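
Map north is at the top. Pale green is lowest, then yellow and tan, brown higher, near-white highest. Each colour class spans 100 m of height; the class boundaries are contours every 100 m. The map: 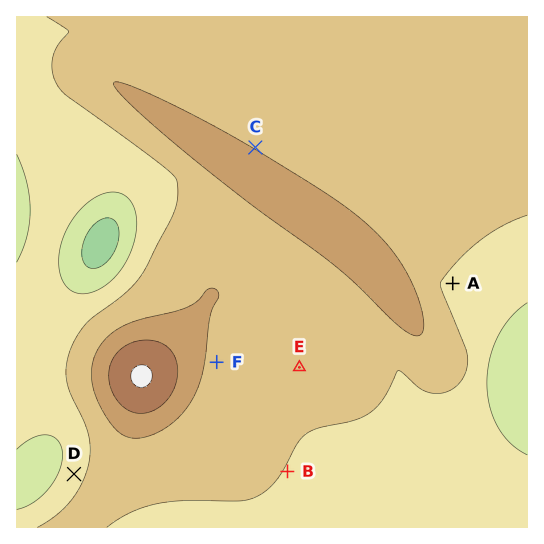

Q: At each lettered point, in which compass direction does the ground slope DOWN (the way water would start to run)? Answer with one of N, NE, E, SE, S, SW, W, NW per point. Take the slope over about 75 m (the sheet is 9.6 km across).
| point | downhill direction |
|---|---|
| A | SE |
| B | SE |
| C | NE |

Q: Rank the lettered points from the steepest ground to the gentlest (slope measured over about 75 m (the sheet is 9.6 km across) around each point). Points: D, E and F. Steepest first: D F E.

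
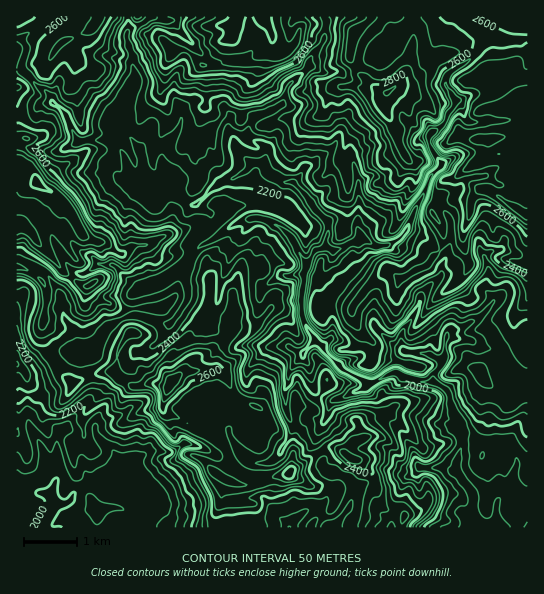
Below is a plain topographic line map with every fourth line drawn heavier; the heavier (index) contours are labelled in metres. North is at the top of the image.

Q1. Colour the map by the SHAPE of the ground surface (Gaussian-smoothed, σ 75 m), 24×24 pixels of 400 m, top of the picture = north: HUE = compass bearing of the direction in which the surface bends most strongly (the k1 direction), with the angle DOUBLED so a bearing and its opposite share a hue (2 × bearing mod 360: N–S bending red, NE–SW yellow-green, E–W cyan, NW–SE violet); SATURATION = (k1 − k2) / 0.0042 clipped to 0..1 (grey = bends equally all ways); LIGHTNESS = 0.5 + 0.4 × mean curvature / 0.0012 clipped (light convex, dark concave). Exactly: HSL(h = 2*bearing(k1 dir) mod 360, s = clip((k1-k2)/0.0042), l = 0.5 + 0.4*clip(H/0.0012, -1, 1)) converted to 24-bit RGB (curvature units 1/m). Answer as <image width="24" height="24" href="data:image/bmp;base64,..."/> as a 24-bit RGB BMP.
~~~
<image width="24" height="24" href="data:image/bmp;base64,Qk32BgAAAAAAADYAAAAoAAAAGAAAABgAAAABABgAAAAAAMAGAAATCwAAEwsAAAAAAAAAAAAAqKZ8S22PnXujrpp9bHGTd5SaW36VeFiRYFibzp1xeYpXaLBme0VzSb10vUxyPIqNxKiPRV+r76uqLpgwPWxvX1uFcF2Kf613loZsd1mCY39MhbNxiWl9gW11bFZnZUpQV0BJ2tSWdoa+lDxVfn5FVJZGUMy3RWWswqWDQcanfky28tniRka9bkCJZ4tdkmxZop9ZVm1+u4JsYHxMXX9feGB4hk15dGZRS5R01vHig568emzZ69X2idnjXC1ZbRwcjOdzbGY5CikPspcWRBs+rHp2hZh8XYOhjceWRzBrwZR4irezeTpZSmE+KU9xAO4Pgf86rJM0fkBKobBQEHYj1FOwcyTY1+70zaVwt1C6WR2mwu3tI1Z7t7eLe4+clEtqwzhPqrVBNXwwmk0yxnu1pFScaDJvl+WYjN3Pd6yncGyNuKOTRtLUmGtLIUhKuHVd5LXKwkq5d8/CUHBCUSBirHxJhGtOT51MwZVH1nGyM8lFp183WIswH1eq7KDSPcJhgHtmgGp6Z4qhyufEOhBawNeTFHNxndXG1ZDL2KDPxWWodrOOIAw4vsSdfHKmaKaxzoPagkiD89nYOjWSQ2ukpqTuS43r8NHMNls7Y39QINWh27ygDR9k2GV46H6SAMNeITECh9ddvj8gwAMjKwk3wsengKyukXejVCArhcmCZqptWUKxtemvP3d0SY6j46nBvqffuNXlJ0mtV7JpgjbRVBZn5/iRMwAQ9uLVAGY/ds76BVbow5vqrtLHh2WMlV5eWS6fishoTmZOWnZgwXZYro5DEkk0u5lmuZlqt1FCuX0qIS4RRCUUC7VCNQAQ6YiSmtyPiCw7RjINVZUkGpaFflI2glNZh7CGMD+q7+zceiuBgKtDFUIi1N52iyg6GUouvX5ukFR92si1y4fZT7yhQwBoYLfeu9iiIIpo54h9FafNtrFfEy4lMZ9QmYCnppFwIjlG69KFSR5a4d2eXtyvM0qLs6HPQnTGsWZIRI2a09ShSzeV7+zYAANRhmzB3K/EgS6h2NKrHV6A97XOPpOBcsqjHkpBzIiTKmdg8ysHO96a7tP4pIPcKDUbLEoenJA6XVSxP8nC2LCiLnxI29IrAQtGvLqFVoOE1oPDjcqt2X67D11C9MvaMZFQdClafYEoiyp0Zd+G2MFvPz8ElRoAk5nSeLaONo+OPbOQpFqyyXx6sJO6sLnhABAzUts/rXGvV6W7taXbyVqm2Y7SP4hk64xuNhnIwcfvZ9TTUm+5sk9qze33ncfjhm/Z79X2ZGvXOnligJk6SYR3ur6ZdCFF33pcCiZZb+QgKRMKhpkEJ4RUxVY/3VKddxGHPaZOtJBGt2aKe1Nxs+W3OnCJp2NudYtGMjwrx29Tn1avvGl3OX8pbkQUPJHWqeLLPAc32LpANFdqzZtMACsz8vTXOyBm8IF1Yi9Opd25jFtrndfEsODFYENzc0pJb1NOVnBSk0lDT5YwfMKmpX68jaLCmLu4QAsrY7yy3LGggSymmbZfBf8HJrkAO4yM54q8mNDnaq6FjdGtdMikdT0vWkMzZ1VchWltmHdnVU5pyr6YPHQ1OHlKmVdFbzUiKICOs3e/1rVdVyiay5d/7N26ADIz8aboYs0ifG8uiYae2dBAJyIMwyRQy43VWVeSWF6InWRleXGfnaSChLSVekB6MzVwv5CMdX9MLWk9qTp6WaCnw4GU1fbefwCbE14H3c5Uc56sYpRxwJDZ5dHsSRR+YMsoWVSNnVyJmoxiTo2GqoyAlXdKfTqKsWnLQICdz5ivcaVsMEZlSGZRvOKe0qBCAC8z6tT3epPWrXa0iXSXaJc9lYAwpQ4noKNdNlJMn2Oho25WO4Fztad+nECOt4s3F04SH3h+sD1C2ZmhNEZqmHmrrdWTsFdovNXxADIz0VVstl99dYNh2IncSRBLxdetrmVxT49uIDpJ4J+ThDN1b387ZjtJxLKLwLWgDU5Tg3rOzsjmhmfUodrQ4Lrhk7a3ha1bTQpaO8k6YIFZpYCxQg9O4MTKVqWZpMTJwJvKFBA0yZqFKYuu4cnrkXK5b6yxyIyPqmFXATIajkcvyL0uWZxORGI/wox+xWuZCmVJxmOjmIqhaZB4LzN6upiYr3muo49PVqJMKg5Gnc+vuMfpcR1ixJ+feKmhhnurw6/bZnHUFDtI7NvFTWRmYXltrKB7X2uCwKbIK5STk41JimpCVqN/UntZkWJi1Z6er5B0AEtZUdsfOg0jlNNuq7Rho3JzfKxtRolz3JJ1DRQys9B1x2+HZoOMcaNlW31zgIhahThjbXGlgZSi"/>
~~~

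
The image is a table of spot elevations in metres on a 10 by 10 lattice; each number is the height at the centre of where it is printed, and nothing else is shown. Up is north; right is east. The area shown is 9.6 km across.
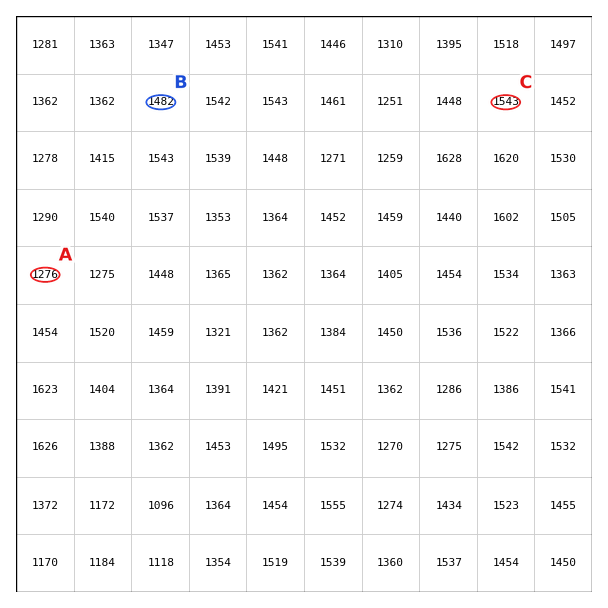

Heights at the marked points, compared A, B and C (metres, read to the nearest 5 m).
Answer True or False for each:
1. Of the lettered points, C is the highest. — True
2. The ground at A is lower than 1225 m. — False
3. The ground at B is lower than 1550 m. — True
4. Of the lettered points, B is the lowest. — False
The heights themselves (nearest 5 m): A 1275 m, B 1480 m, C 1545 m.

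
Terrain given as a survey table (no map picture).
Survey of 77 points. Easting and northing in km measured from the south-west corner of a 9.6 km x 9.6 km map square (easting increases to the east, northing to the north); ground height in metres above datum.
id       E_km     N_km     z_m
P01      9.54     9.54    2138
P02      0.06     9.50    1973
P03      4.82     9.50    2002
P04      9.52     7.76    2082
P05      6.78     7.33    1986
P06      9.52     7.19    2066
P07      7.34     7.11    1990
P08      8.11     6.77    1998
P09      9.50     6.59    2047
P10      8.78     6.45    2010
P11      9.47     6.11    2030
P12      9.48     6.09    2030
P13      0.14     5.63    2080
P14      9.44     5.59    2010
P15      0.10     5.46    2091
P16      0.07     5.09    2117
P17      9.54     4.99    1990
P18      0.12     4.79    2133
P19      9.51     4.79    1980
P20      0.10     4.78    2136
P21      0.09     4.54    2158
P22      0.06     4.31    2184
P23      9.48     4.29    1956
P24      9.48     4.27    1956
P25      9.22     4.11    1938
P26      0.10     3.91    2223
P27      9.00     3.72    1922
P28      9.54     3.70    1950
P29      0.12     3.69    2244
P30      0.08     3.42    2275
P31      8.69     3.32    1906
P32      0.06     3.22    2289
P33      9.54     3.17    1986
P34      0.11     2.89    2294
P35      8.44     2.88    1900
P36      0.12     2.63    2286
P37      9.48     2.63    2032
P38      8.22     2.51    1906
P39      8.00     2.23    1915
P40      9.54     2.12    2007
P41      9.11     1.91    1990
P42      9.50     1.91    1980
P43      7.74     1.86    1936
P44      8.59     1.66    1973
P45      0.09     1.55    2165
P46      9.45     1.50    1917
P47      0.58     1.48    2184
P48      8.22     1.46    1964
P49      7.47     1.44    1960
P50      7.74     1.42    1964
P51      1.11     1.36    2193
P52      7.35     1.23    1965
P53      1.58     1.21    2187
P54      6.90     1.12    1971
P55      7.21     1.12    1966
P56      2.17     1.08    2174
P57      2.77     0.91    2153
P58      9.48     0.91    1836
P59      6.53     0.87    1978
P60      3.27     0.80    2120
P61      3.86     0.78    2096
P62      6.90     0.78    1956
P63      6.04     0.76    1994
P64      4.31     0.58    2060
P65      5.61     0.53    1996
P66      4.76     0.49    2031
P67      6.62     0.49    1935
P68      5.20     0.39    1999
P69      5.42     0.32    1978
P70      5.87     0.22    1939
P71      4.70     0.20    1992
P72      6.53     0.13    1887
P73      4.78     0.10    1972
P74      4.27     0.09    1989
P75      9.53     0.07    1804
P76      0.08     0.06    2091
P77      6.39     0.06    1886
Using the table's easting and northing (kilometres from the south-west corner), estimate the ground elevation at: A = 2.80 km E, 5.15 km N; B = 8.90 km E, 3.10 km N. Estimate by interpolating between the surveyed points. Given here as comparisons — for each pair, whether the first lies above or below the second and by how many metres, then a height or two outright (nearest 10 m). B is below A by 160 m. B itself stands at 1940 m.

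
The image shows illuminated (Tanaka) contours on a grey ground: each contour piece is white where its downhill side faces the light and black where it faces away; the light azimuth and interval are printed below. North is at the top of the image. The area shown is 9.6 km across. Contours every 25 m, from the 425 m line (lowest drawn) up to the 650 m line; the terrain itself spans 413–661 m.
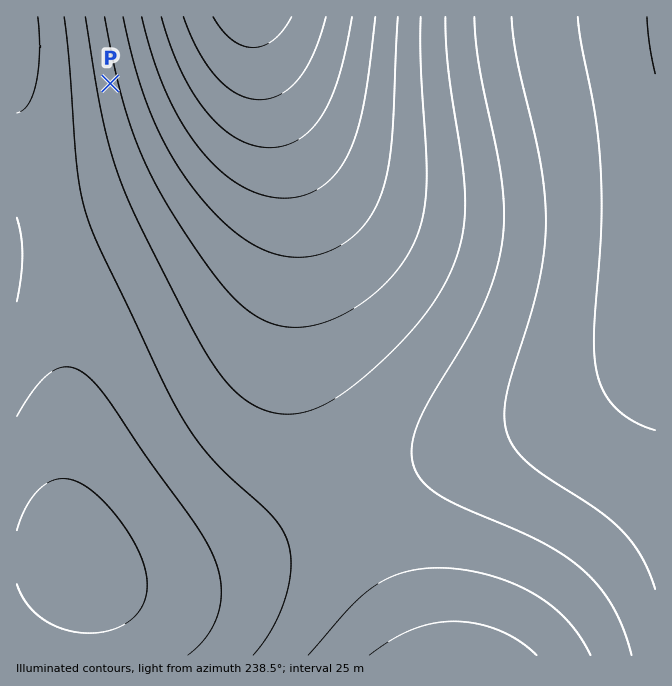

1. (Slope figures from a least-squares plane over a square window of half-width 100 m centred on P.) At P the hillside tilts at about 4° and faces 78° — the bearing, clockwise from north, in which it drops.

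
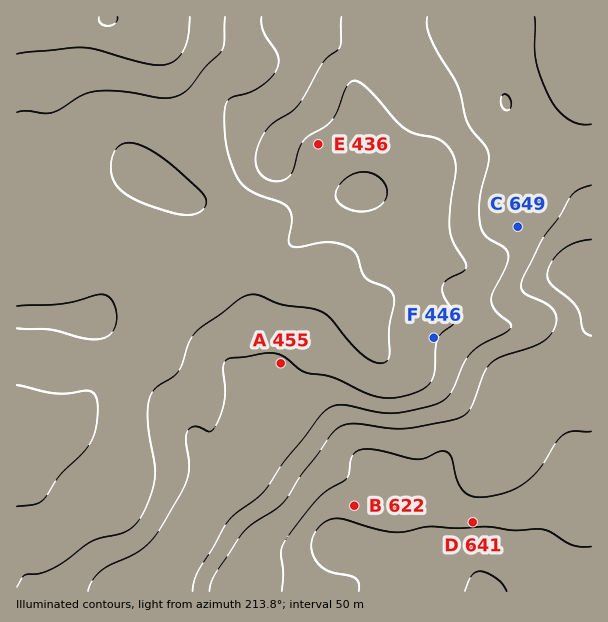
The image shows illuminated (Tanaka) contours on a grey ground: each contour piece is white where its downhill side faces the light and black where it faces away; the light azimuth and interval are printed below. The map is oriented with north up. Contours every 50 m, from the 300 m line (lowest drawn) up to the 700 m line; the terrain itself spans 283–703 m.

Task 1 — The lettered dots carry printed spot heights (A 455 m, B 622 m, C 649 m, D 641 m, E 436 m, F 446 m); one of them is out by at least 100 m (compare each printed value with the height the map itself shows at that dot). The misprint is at C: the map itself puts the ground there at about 524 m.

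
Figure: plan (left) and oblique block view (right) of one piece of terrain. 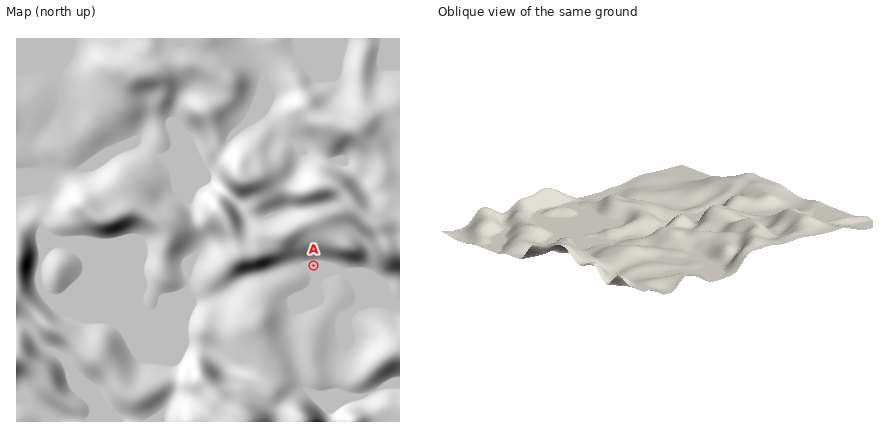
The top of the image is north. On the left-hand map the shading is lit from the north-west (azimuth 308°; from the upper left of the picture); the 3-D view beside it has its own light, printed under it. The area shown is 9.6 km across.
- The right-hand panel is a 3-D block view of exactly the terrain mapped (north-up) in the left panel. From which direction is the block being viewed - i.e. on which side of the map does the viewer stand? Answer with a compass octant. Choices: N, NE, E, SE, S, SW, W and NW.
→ SE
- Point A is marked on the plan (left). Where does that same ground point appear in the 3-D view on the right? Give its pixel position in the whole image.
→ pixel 696 256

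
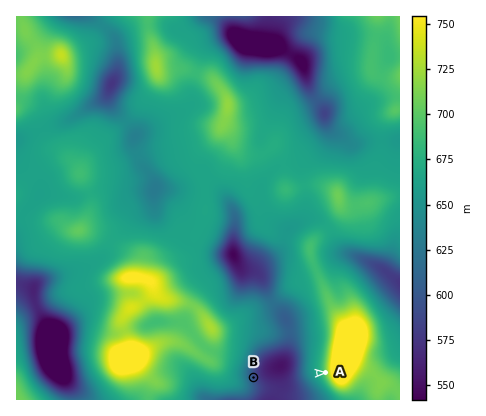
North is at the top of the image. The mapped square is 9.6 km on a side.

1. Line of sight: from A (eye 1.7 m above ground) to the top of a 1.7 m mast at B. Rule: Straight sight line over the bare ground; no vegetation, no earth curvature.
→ yes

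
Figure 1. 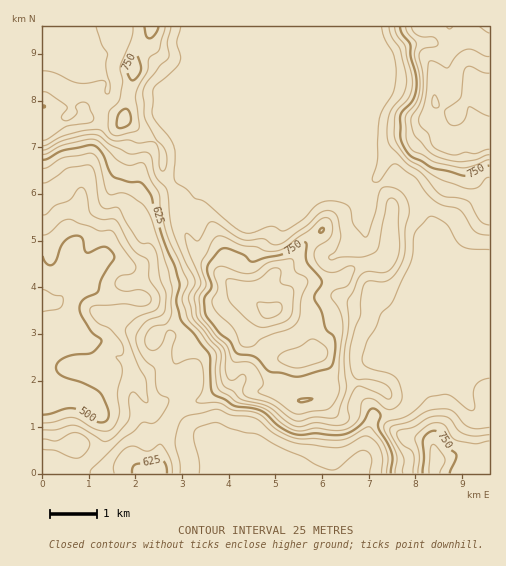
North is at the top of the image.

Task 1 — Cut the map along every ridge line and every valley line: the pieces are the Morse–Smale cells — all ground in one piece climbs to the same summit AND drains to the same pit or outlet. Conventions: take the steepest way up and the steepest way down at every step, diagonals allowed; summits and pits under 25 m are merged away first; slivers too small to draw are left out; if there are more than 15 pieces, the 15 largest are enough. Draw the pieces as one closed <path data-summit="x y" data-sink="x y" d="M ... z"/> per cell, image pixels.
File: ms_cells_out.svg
<path data-summit="269 311" data-sink="43 302" d="M400 179l-10 1-15 9-13-3-164 0-18-7-17 11-20 10-3 4 0 7 6 28 0 14-4 7-6 5-11 0 3 5 6 28 10 1 11 9 15 27-4 15-7 13-17 13-7 2 5 6 6 17 7 5 16 0 7 6 9-8 15-4 21-12 10-11 5-19 10-19 4-16 14-11 2 0-13 11-2 8 16 18 10-7 19-6 14-14 16-3 14-9 33-3 13 8 11 11 9 24 1 22 0-57 7-21 0-13 11-29 8-9 3 2 0-3-2-3-2-18-6-11-15-22z"/><path data-summit="134 69" data-sink="43 302" d="M369 26l-216 0-18 30-10 62-15-4-8 0 0 12-20 60-2 19-9 21 3 20-4 9-2 32 15-7 21-22 11 0 13 7 8 0 3-2 7-10 0-14-6-35 6-6 17-8 17-11 18 7 169 1-2-9 4-7 1-10z"/><path data-summit="489 86" data-sink="43 302" d="M489 26l-119 1 0 134-5 21 1 3 7 4 21-10 6 0 7 5 19 26 6 11 2 18 4 7-5-3-3 2-8 11-7 20-1 18-7 21 0 63 4 20 10-20 22-14 8-1 6 4 14 0 19-6z"/><path data-summit="489 86" data-sink="43 302" d="M114 258l-12 1-19 21-15 7-10 14-16 2 1 171 24 0 9-5 20-15 8-14 1-12-3-12-12-12-12-6 11-23 8-6 11 3 15-1 16 6 20-14 11-26-15-29-11-9-10-1-8-32z"/><path data-summit="269 311" data-sink="214 473" d="M263 313l-13 10-4 16-10 19-8 24-21 15-22 7-9 9 14 13 20 15 4 9 1 24 125 0 24-19 8-36 4-3 14 0 2-2-2-15-3-5-10-8-11-3-17 0-16 3-12 11-22 3-3-4 0-11-32 0-13-5-9 0 24-30-15-19 2-8z"/><path data-summit="437 461" data-sink="43 302" d="M489 362l-18 5-14 0-6-4-13 4-17 11-11 27-9 7-9 3 2 12 6 6 8 5 21 3 4 4 3 11-1 18 55-1z"/><path data-summit="43 106" data-sink="43 302" d="M48 106l-6 1 0 195 13 0 6-4 8-12 1-31 4-9-3-20 9-21 2-19 20-60 0-12-6 0-10 4-3-10-17 1z"/><path data-summit="157 473" data-sink="43 302" d="M97 369l-8 6-11 23 12 6 12 12 3 12-1 12-5 9-11 12-20 12 88 1 4-13 1-23 14-26-10-7-15 0-6-9-5-15-8-6-4-3-19 0z"/><path data-summit="313 353" data-sink="43 302" d="M373 307l-33 3-14 9-16 3-14 14-19 6-10 8 12 8 20 1-3 6 1 20 49-5 7-3 13-14 20-7 3 0 6 5 10 11 1-22-9-24-11-11z"/><path data-summit="134 69" data-sink="43 55" d="M152 26l-109 0-1 27 8 1 16-6 15 18 12 3 9 6 6 11-6 27 22 5 4-26 5-14 2-22 13-19z"/><path data-summit="437 461" data-sink="214 473" d="M391 414l-15 2-4 3-8 36-15 10-8 9 93-1 2-17-3-11-4-4-21-3-8-5-6-6z"/><path data-summit="43 106" data-sink="43 55" d="M66 48l-24 7 0 51 24 3 17-1 3 10 15-4 7-28-2-7-11-9-14-4z"/><path data-summit="157 473" data-sink="214 473" d="M176 412l-15 26-1 23-4 12 58 1 1-16-5-17-20-15z"/><path data-summit="313 353" data-sink="214 473" d="M267 349l-25 30 9 1 13 5 32 0 0-20 3-6-20-1-5-2z"/>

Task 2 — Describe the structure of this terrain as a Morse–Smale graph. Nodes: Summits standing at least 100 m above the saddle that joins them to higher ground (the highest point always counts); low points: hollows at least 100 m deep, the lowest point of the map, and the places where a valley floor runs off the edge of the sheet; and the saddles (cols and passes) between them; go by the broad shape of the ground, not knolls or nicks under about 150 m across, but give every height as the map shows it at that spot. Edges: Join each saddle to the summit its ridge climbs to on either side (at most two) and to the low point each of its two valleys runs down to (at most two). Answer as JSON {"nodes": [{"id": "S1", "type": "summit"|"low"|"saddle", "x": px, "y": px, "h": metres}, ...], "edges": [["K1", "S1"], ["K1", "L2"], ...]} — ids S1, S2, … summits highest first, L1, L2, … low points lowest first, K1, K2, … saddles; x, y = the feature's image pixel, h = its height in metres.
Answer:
{"nodes": [
{"id": "S1", "type": "summit", "x": 489, "y": 86, "h": 865},
{"id": "S2", "type": "summit", "x": 269, "y": 311, "h": 832},
{"id": "S3", "type": "summit", "x": 437, "y": 461, "h": 786},
{"id": "L1", "type": "low", "x": 43, "y": 302, "h": 469},
{"id": "K1", "type": "saddle", "x": 380, "y": 185, "h": 674},
{"id": "K2", "type": "saddle", "x": 397, "y": 412, "h": 639}],
"edges": [["K1", "S1"], ["K1", "S2"], ["K1", "L1"], ["K2", "S2"], ["K2", "S3"], ["K2", "L1"]]}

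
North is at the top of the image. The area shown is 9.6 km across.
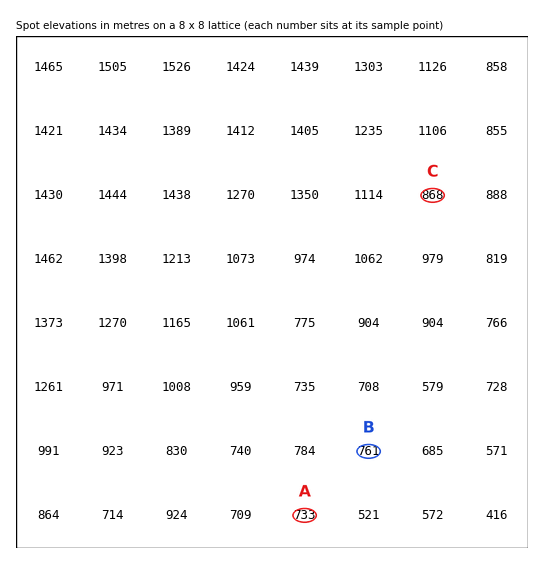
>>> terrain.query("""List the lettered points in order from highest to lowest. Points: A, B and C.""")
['C', 'B', 'A']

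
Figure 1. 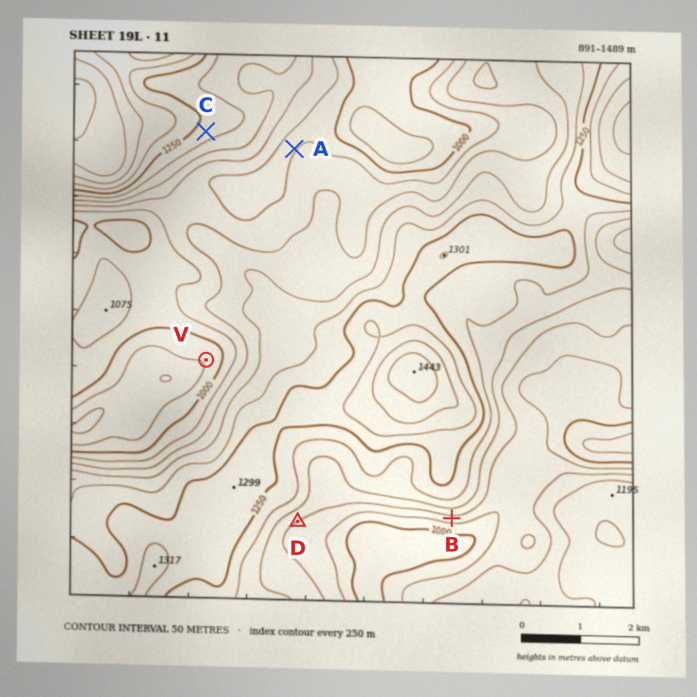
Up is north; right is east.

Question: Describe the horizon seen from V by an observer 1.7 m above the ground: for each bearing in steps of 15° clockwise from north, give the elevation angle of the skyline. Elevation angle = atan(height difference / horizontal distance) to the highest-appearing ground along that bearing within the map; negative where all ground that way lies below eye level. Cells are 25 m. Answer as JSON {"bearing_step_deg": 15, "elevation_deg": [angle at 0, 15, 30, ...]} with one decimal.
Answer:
{"bearing_step_deg": 15, "elevation_deg": [9.3, 10.4, 11.0, 11.1, 11.1, 11.6, 12.0, 12.9, 13.8, 13.9, 12.9, 10.0, 8.0, 6.7, 5.7, 4.3, -1.2, 1.4, 2.4, 3.2, 3.6, 3.5, 6.8, 7.6]}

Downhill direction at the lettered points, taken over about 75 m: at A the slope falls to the NW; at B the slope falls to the S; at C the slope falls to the SE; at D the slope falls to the SE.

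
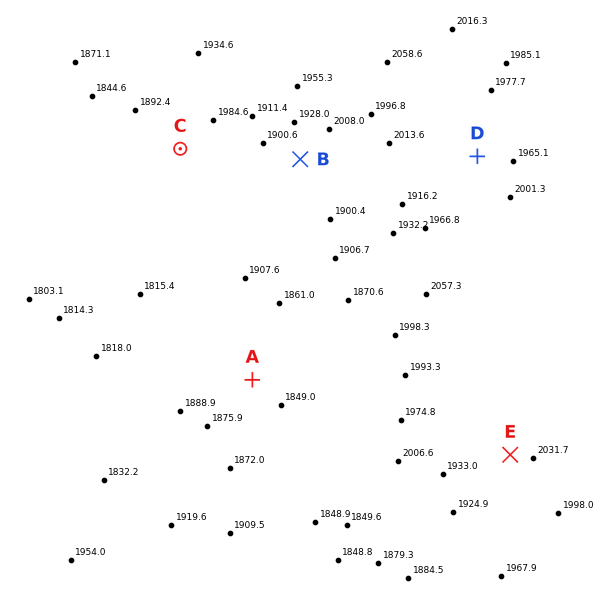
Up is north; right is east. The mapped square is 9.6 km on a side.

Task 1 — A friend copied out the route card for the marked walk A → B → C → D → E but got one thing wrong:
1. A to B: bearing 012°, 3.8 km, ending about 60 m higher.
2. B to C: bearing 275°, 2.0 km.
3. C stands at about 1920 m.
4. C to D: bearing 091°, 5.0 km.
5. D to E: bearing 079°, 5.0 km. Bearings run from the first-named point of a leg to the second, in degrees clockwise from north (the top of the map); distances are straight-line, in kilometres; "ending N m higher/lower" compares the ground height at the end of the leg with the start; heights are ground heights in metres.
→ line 5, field bearing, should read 174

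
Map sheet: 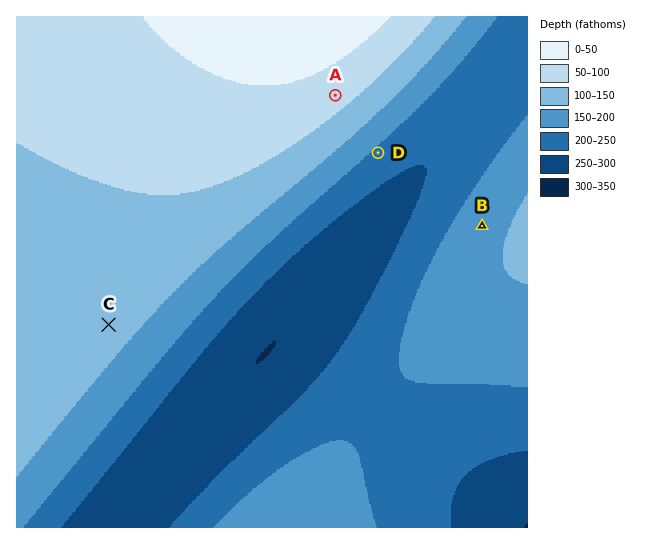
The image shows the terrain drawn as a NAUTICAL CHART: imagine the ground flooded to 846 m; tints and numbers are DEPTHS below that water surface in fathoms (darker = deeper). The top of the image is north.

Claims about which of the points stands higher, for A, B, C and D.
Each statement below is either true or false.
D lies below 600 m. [true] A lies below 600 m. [false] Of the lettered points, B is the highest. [false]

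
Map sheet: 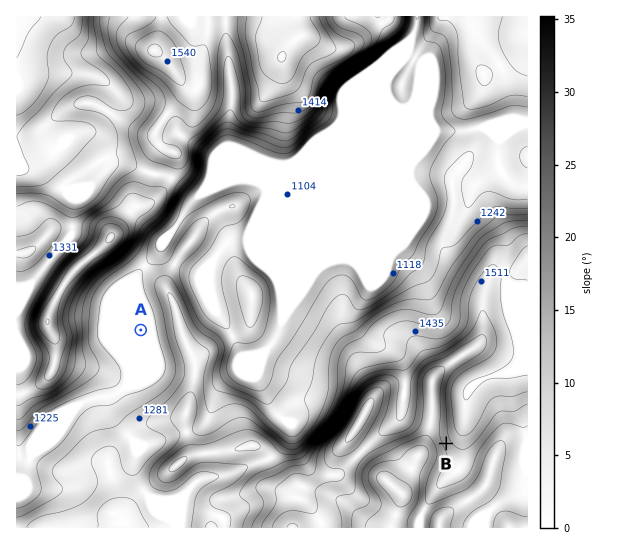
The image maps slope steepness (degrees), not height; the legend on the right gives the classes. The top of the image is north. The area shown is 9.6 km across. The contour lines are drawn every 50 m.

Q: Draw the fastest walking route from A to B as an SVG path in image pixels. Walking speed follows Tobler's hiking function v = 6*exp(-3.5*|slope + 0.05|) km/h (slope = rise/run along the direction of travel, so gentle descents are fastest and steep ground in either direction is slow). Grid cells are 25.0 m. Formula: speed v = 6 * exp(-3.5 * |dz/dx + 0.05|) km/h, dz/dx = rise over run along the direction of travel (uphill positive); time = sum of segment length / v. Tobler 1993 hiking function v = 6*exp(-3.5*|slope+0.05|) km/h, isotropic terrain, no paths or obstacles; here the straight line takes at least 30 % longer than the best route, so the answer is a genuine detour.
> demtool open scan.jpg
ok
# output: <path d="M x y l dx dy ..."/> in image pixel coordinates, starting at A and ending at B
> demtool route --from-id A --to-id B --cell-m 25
<path d="M141 330l2 3 3 1 5 5 8 4 24 24 2 3 12 12 10 21 3 3 45 23 18 17 2 5 6 6 8 4 4 0 16 8 25 0 16-8 7 0 42-22 7 0 19-9 5 0 5 3 11 10"/>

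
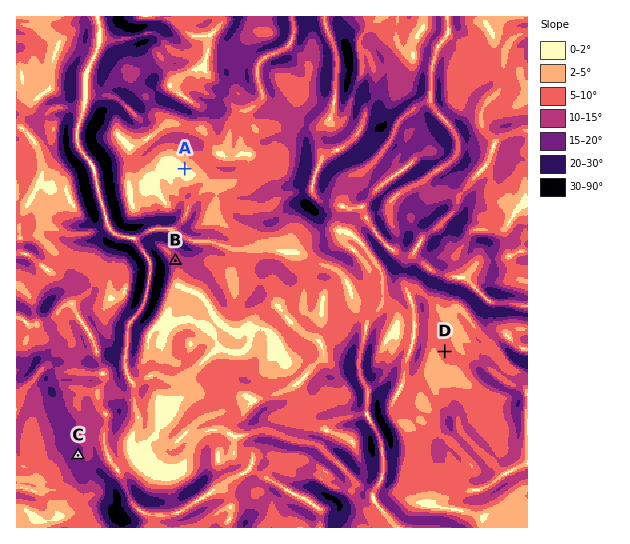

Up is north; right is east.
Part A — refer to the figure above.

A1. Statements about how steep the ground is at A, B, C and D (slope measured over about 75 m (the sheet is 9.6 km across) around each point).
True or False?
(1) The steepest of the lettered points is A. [False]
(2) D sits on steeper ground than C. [False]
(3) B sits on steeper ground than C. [False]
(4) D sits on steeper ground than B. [False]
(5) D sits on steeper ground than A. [True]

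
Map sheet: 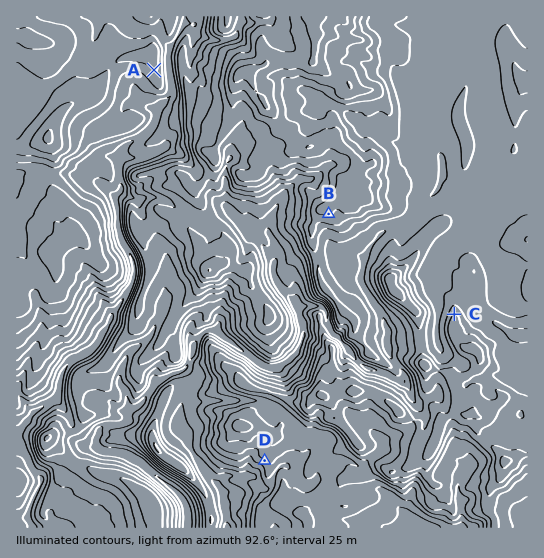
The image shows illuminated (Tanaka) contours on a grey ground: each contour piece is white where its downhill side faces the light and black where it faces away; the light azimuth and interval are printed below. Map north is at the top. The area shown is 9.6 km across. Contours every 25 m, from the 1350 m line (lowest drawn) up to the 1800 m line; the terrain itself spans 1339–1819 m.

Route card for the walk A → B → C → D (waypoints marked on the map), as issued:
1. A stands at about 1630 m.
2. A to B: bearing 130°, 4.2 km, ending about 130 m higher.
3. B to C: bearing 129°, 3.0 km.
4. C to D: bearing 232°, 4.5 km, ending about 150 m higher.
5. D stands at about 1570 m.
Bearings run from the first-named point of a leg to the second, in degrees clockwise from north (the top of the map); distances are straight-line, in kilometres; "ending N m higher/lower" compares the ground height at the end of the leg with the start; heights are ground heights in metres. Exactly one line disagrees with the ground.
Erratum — Line 4: it should read "ending about 150 m lower".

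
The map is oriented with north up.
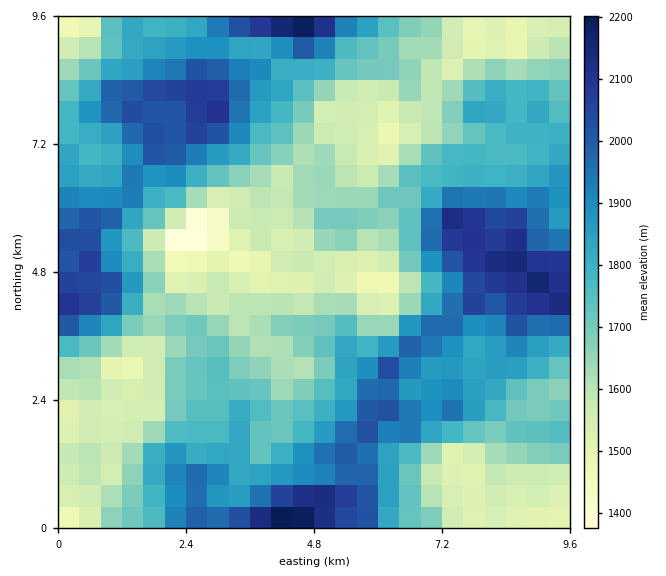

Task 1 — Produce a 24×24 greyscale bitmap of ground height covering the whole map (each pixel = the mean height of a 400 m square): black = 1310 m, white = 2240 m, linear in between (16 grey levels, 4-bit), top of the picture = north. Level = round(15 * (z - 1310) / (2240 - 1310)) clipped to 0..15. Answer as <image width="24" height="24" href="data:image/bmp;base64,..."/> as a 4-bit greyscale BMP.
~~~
<image width="24" height="24" href="data:image/bmp;base64,Qk2WAQAAAAAAAHYAAAAoAAAAGAAAABgAAAABAAQAAAAAACABAAATCwAAEwsAABAAAAAAAAAAAAAAABEREQAiIiIAMzMzAERERABVVVUAZmZmAHd3dwCIiIgAmZmZAKqqqgC7u7sAzMzMAN3d3QDu7u4A////ADRmervN7ty4dkNDM0RWirmazdy5dUNEQ0VGirqJmau5dDNEREVFiYiHiaupdTRWZjREV3eHeJrKqIdndzRERneHd4m8qamGZlVERnd3Vni7mamHZlUzRndmVWmcqZmZh4dURWdlVniJupiamLqGVmZVZmdVm7mrq9y4VVRVVFVDWKy83czJY0RDM0MzWKzN7byoUjMjREQ0ab3d3cyXQRI0RGZVe93Nuru4dBJERWZmet3MqaqqiFRFRVVWeKqqqZiKmodlRVVFd4iIiYiJu6mHZVRDV4h4iIiby8undURDRWd4iIm8u82phkRDRWiIh3i7zMy5h2REVVeIh1eJqruqiIdmZTVlZkV4mZmIm6d2VUMzRTN4iIrM7tqXZkMzRA=="/>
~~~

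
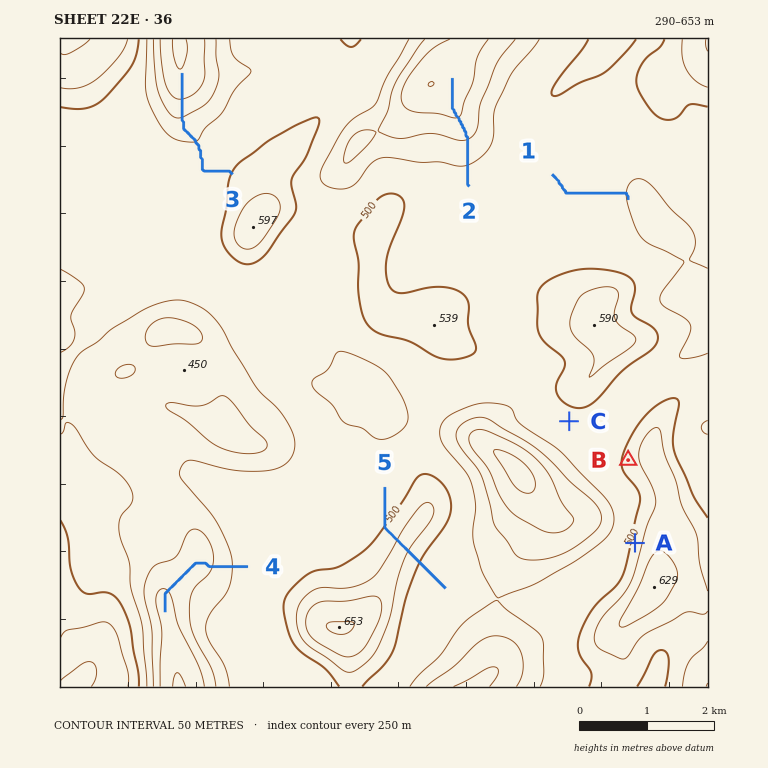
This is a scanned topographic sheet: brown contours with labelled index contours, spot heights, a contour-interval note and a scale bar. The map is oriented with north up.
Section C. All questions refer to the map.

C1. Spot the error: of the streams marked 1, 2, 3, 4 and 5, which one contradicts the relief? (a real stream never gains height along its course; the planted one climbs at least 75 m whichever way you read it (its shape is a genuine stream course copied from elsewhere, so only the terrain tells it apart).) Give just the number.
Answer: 5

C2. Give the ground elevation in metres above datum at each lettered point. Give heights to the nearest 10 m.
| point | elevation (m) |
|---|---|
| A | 520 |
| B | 510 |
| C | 470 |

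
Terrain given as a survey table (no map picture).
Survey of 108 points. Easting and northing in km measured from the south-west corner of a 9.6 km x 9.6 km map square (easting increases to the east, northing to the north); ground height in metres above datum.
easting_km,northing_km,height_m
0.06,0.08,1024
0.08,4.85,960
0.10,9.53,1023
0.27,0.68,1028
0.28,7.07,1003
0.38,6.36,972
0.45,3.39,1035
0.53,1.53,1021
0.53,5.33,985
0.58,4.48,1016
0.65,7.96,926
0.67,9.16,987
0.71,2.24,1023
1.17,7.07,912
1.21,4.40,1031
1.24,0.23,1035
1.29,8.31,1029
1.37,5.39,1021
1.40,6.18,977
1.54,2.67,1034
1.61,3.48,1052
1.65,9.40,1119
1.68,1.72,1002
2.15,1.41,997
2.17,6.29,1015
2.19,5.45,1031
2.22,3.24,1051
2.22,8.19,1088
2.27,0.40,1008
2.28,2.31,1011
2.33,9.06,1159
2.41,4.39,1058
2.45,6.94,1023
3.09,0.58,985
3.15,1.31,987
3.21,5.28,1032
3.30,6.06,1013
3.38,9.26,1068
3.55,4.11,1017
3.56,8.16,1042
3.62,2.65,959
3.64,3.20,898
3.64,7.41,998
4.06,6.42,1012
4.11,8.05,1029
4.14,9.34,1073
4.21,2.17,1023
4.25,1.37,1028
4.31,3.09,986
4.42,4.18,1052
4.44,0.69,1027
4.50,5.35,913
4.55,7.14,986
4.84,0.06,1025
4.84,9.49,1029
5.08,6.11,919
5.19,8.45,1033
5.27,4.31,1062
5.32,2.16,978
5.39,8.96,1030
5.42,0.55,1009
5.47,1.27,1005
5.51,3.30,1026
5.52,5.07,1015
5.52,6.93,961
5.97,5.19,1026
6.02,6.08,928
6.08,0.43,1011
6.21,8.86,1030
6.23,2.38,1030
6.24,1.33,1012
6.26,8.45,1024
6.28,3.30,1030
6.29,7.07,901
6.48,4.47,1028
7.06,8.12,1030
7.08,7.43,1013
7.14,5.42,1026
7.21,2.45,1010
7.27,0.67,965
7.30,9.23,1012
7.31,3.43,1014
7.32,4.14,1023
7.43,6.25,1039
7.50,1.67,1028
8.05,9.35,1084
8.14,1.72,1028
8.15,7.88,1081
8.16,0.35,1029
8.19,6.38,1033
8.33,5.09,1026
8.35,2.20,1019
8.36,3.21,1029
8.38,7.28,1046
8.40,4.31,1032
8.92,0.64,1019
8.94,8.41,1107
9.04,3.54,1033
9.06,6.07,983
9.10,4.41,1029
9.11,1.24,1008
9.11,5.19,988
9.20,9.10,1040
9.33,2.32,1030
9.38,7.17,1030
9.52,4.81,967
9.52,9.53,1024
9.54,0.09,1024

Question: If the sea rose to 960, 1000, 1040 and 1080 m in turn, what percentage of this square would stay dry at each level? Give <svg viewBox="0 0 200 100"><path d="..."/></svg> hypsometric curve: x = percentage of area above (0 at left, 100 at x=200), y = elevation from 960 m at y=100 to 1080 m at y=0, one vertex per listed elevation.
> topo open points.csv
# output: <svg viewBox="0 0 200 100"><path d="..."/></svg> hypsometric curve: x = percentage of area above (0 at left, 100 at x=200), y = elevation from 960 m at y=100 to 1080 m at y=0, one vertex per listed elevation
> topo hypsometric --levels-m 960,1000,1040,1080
<svg viewBox="0 0 200 100"><path d="M182 100l-31-33-119-34-22-33"/></svg>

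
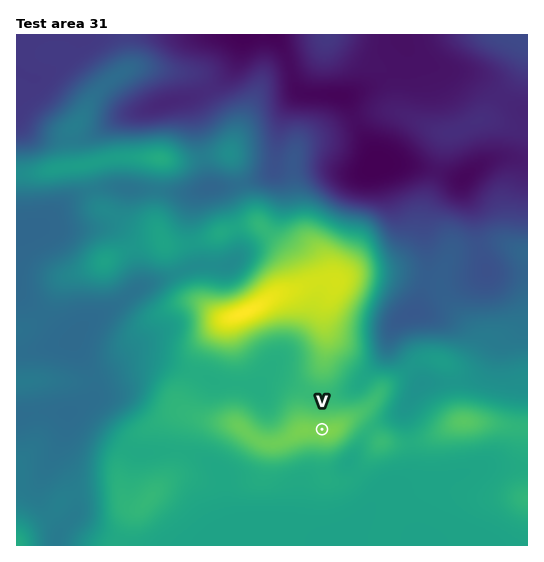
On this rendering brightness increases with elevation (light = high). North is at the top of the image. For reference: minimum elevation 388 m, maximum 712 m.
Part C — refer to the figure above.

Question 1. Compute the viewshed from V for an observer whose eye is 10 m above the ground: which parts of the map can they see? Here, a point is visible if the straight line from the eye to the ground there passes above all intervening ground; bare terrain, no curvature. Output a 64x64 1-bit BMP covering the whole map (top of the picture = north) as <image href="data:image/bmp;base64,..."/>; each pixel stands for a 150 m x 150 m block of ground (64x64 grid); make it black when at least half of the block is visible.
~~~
<image width="64" height="64" href="data:image/bmp;base64,Qk0+AgAAAAAAAD4AAAAoAAAAQAAAAEAAAAABAAEAAAAAAAACAAATCwAAEwsAAAIAAAAAAAAA////AAAAAACAD////////4AB////////AAH///////8AAf///////wAD////////AAf///////8AB/v//////wAH4B//////AAAAA//j//8AAAAA8AB//wAAAABgAH//AAAAAGAAP/8AAAAB8AA/nwAAAAf+AD+BAAAADB8AH4AAAAAcH4AfAAAAABgfgA8AAAAAGB+4DwAAAB44P9gHAAAAD////AcAAAAP///8B/8AAAf///gH/wAAB///8A4PAAAH///gHAcAAAP//+AAAwAAAf//wAABAAAA///AAAEAAAB//8AAAQAAAB//wAABAAAAB//gBgEAAAAB/+AfgwAAAAB88D/nAAAAAABwP/8AAAAAAAA//wAAAAAAAD//AAAAAAAAH/8AAAAAAAAf/wAAAAAAAA//AAAAAAAADnwAAAAAAAAMMAAAAAAAAAAAAAAAAAAAAAAAAAAAAAAACAAAAAAAAAAMAAAAAAAAAAwAAAAAAAAADwAAAAAAAAAHAAAAAAAAAAcAAAAAAAAAPwAAAAAAAAB/AAAAAAAAAH8AAAAAAAAAfwAAAAAAAAB/AAAAAAAAAH8AAAAAAAAAPwAAAAAAAAA/AAAAAAAAAD8AAAAAAAAAHwAAAAAAAAAfAAAAAAAAAB8AAAAAAAAAHwAAAAAAAAAfAAAAAAAAAB8AAAAAAAAAHw=="/>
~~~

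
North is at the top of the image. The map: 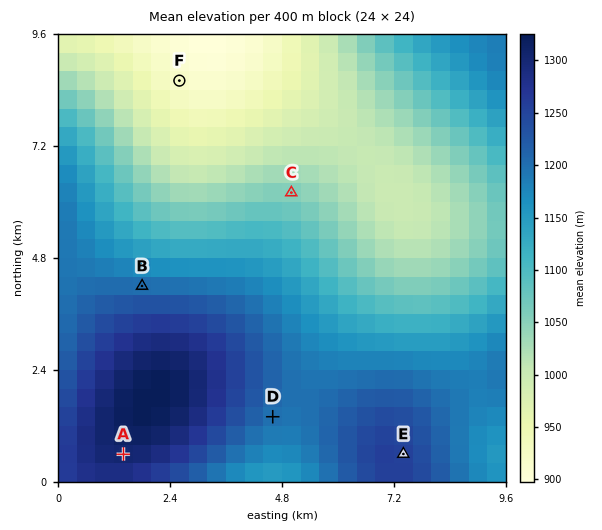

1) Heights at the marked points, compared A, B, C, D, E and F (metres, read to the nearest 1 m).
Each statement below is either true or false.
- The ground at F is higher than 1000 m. false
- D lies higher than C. true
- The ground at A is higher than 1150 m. true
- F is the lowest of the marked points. true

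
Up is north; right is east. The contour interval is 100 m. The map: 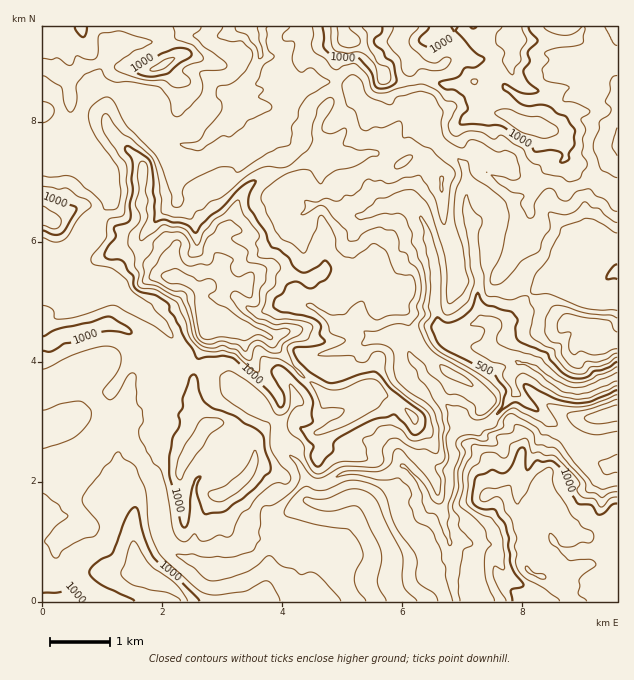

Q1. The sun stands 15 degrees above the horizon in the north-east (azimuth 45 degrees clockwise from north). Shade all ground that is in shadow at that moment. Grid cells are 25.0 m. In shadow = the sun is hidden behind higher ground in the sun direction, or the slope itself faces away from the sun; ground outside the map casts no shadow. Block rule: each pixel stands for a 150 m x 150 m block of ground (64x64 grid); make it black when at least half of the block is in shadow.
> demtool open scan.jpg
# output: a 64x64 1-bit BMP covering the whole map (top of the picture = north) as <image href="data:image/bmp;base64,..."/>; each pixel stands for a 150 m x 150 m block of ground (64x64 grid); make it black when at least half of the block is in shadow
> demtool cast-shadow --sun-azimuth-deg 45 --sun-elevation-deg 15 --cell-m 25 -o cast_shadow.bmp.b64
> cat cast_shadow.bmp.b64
<image width="64" height="64" href="data:image/bmp;base64,Qk0+AgAAAAAAAD4AAAAoAAAAQAAAAEAAAAABAAEAAAAAAAACAAATCwAAEwsAAAIAAAAAAAAA////AAAAAAAD/gAAHgf/wAf8AAAOB/+ADcAAAAQH/wAAAAAADAf8AAAAAAA8D/gAAAPQAD4f/AAAB8AAPB/8AAAPQAA8H/wAAA9ADjgf+AAAD+AfOB/wAAAP8AwQP/AAAB5wEAA/gAAADkAYAD8AAAAOAA/AdwAAAA4AD//nAAAAHgAe99cIAAAAADwH9xgAAAAAPg/mMDwAAAA+j8ZAPwGAADg/h7D/AfgB/g+HgeAA/gP/gQeDgAD/P98AD45gAP//3gAfD/gA//+8AD4f/gD///AAOB//B///8ABwH/8P///uAOA/7wf//98AwH/gA///iA+Af8AB/8AAHx/5gAH/wAHbnfwAA/+BAwMZ/gAH/4IOABjwAAf/gAwAGOAAB/8ACAAcwAAP8AAAABzAAA/wAAAAHIAAA+BgAAA4gACGSEAAADiQPMPAQAAAeJA/xwAAAAB4AH8H4AAAAHn4/wPgAABA+/jfA+AAB4H7+c4D4AAGBfP73gfgAAYH8/PgB+AABgrj/+AH4AAAQCf/gA/AAAAAD/+AD4AAAAAf/4APAAAAAD//AA4AAIAAf/4ABgYA4OD98AAA/AD4eP8AACH+BPh//wAAA/4Af///DgAH/gA//3EYAMP8MT/8ADAA7QHhH/iAMAAoAADP8OfwABgAAM/w93AAEPABh8BiIAAAYAGHgAAAAA=="/>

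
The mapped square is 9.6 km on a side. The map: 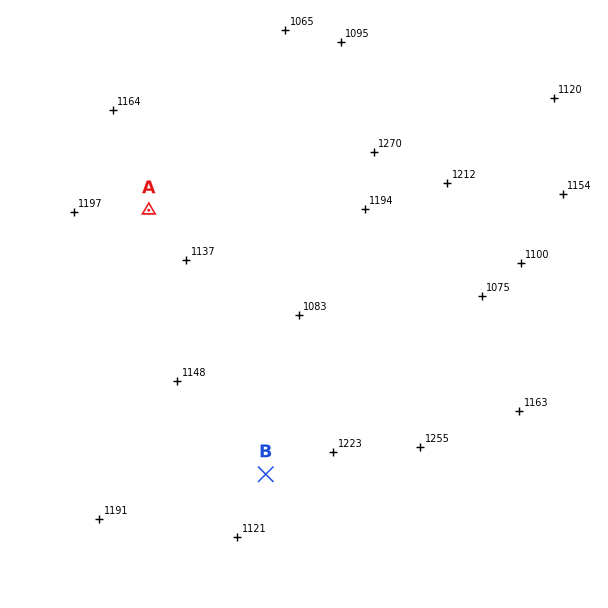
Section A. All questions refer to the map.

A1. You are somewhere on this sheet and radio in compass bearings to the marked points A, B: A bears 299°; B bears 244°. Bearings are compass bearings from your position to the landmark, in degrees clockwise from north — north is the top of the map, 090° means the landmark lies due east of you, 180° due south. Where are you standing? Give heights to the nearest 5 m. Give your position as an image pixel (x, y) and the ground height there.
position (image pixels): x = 457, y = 381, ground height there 1160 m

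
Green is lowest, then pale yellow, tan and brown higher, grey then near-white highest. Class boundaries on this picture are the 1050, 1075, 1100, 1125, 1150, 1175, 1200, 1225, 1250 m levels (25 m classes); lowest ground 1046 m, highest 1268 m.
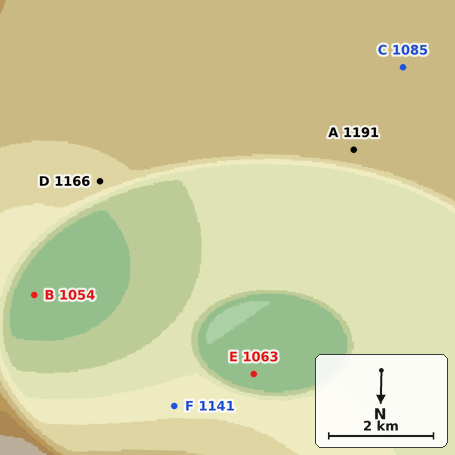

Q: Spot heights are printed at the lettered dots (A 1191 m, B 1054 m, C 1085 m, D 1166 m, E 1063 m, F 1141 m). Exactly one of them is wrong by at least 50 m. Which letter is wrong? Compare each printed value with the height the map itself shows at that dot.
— C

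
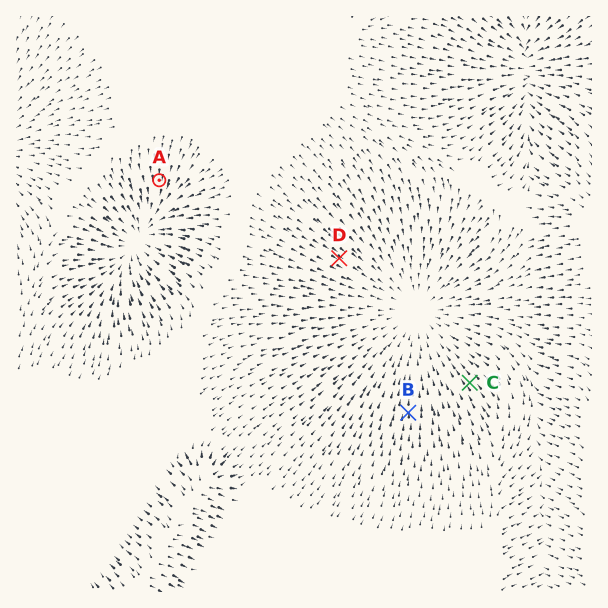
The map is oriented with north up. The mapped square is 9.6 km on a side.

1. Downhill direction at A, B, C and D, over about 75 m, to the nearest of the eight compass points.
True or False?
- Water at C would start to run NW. True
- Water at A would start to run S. True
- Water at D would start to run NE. False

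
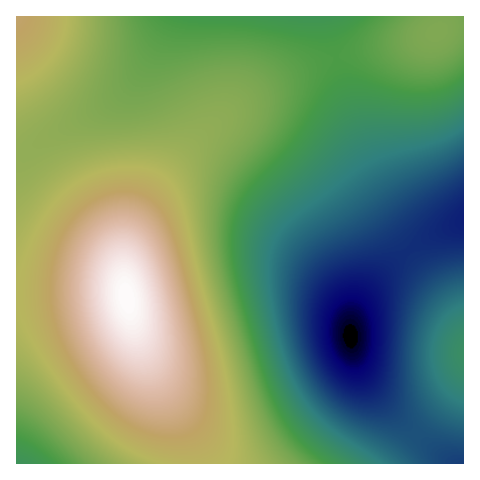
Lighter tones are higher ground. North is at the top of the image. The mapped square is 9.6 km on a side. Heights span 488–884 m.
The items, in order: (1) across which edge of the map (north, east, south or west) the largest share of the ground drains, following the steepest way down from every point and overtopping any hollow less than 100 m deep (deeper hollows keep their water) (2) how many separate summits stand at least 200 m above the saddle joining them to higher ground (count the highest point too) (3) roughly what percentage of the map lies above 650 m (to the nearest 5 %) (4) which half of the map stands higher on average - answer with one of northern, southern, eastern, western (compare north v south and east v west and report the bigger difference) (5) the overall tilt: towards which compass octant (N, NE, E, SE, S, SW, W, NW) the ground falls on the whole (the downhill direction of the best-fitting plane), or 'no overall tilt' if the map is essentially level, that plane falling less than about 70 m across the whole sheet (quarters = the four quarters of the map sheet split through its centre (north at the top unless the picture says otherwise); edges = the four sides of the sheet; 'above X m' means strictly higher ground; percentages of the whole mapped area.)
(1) The largest share of the runoff leaves by the eastern edge.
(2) There is 1 summit with 200 m or more of prominence.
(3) Roughly 65 % of the ground is higher than 650 m.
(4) On average the western half of the map is the higher ground.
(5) The general tilt is down to the east (the land rises towards the west).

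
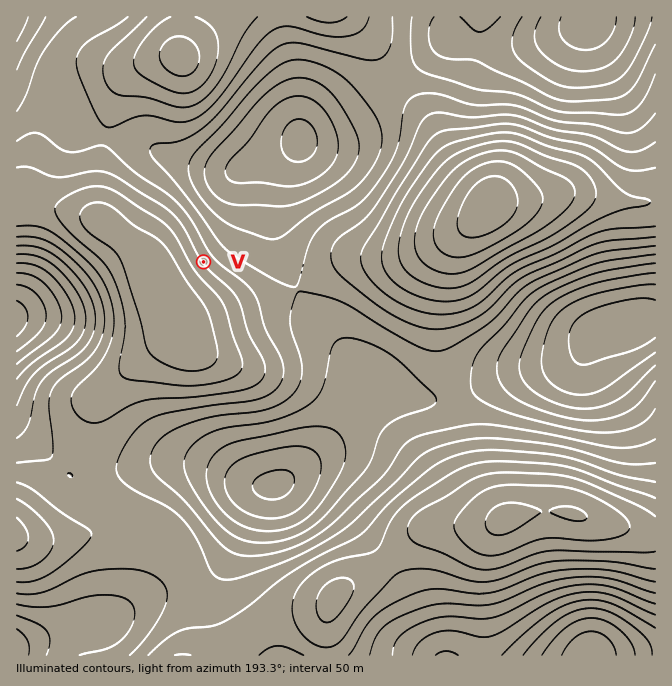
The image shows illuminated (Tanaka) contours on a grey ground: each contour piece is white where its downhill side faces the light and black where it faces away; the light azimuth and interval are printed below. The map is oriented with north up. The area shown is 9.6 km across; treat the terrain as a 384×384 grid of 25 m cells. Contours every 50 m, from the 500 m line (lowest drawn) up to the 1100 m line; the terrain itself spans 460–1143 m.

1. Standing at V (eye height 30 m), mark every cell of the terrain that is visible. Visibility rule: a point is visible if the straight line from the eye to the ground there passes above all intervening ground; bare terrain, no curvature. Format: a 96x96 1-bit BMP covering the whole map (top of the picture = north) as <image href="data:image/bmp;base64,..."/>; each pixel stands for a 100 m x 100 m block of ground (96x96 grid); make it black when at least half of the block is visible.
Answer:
<image width="96" height="96" href="data:image/bmp;base64,Qk2+BAAAAAAAAD4AAAAoAAAAYAAAAGAAAAABAAEAAAAAAIAEAAATCwAAEwsAAAIAAAAAAAAA////AAAAAADwAAAAAAAAAAAAAAD8AAAAAAAAAAAAAAD+AAAAAAAAAAAAAAD/AAAAAAAAAAAAAAD/gAAAAAAAAAAAAAD/wAAAAAAAAAAAAAD/4AAAAAAAAAAAAAD/wAAAAAAAAAAAAAD/wAAAAAAAAAAAAAAfgAAAAAAAAAAAAAAAAAAAAAAAAAAAAAAAAAAAAAAAAAAAAAAAAAAAAAAAAAAAAAAAAAAAAAAAAAAAAAAAAAAAAAAAAAAAAAAAAAAAAAAAAAAAAAAAAAAAAAAAAAAAAAAAAAAAAAAAAAAAAAAAAAAAAAAAAAAAAAAAAAAAAAAAAAAAAAAAAAAAAAAAAAAAAAAAAAAAAAAAAAAAAAAAAAAAAAAAAAAAAAAAAAAAAAAAAAAAAAAAAAAAAAAAAAAAAAAAAAAAAAAAAAAAAAAAcAAAIAAAAAAAAAAA+AAD/wAAAAAAAAAD/AAH/8AAAAAAAAAD/gAf/+AAAAAAAAAH/wD///AAAAAAAAAf//////gAAAAAAAA///////wAAAAAAAB///////4AAAAAAAD///////4AAAAAAAD///////8AAAAAAAD///////8AAAAAAAD///////+AAAAAAAD///////+AAAAAAAD////////AAAAAAAAA///////AAAAAAAAAP//////gAAAAAAAAP//////wAAAAAAAAP//////wAAAAAAAAP//////wAAAAAAAAf//////gAAAAAAAA//////+AAAAAAAAD//////8AAAAAAAB///////4AAAAAAAB///////4AAAAAAAD///////4AAAAAAAD///////wAAAAAAAD///////AAAAAAAAD//////4AAAAAAAAB//////gAAAAAAAAB//////AAAAAAAAAB/////+AAAAAAAAAB/////4AAAAAAAAAA/////gAAAAAAAAAA/////gAAAAAAAAAA/////AAAAAAAAAAA/////AAAAAAAAAAAf///+AAAAAAAAAAAf///+AAAAAAAAAAAf///+AAAAAAAAAAAf////AAAAAAAAAAAf////AAAAAAAAAAA/////gAAAAAAAAAD/////AAAAAAAAAAD////+AAAAAAAAAAD////AAAAAAAAAAAD///8AAAAAAAAAAAD///4AAAAAAAAAAAD///wAAAAAAAAAAAD//4AAAAAAAAAAAADz/gAAAAAAAAAAAADj/AAAAAAAAAAAAADh+AAAAAAAAAAAAADh8AAAAAAAAAAAAADh8AAAAAAAAAAAAADx4AAAAAAAAAAAAADx4AAAAAAAAAAAAADgwAAAAAAAAAAAAADggAAAAAAAAAAAAADgAAAAAAAAAAAAAADgAAAAAAAAAAAAAADgAAAAAAAAAAAAAADgAAAAAAAAAAAAAADwAAAAAAAAAAAAAAD4AAAAAAAAAAAAAAD4AAAAAAAAAAAAAAD4AAAAAAAAAAAAAAD4AAAAAAAAAAAAAAD4AAAAAAAAAAAAAAD4AAAAAAAAAAAAAAD4AAAAAAAAAAAAAAA="/>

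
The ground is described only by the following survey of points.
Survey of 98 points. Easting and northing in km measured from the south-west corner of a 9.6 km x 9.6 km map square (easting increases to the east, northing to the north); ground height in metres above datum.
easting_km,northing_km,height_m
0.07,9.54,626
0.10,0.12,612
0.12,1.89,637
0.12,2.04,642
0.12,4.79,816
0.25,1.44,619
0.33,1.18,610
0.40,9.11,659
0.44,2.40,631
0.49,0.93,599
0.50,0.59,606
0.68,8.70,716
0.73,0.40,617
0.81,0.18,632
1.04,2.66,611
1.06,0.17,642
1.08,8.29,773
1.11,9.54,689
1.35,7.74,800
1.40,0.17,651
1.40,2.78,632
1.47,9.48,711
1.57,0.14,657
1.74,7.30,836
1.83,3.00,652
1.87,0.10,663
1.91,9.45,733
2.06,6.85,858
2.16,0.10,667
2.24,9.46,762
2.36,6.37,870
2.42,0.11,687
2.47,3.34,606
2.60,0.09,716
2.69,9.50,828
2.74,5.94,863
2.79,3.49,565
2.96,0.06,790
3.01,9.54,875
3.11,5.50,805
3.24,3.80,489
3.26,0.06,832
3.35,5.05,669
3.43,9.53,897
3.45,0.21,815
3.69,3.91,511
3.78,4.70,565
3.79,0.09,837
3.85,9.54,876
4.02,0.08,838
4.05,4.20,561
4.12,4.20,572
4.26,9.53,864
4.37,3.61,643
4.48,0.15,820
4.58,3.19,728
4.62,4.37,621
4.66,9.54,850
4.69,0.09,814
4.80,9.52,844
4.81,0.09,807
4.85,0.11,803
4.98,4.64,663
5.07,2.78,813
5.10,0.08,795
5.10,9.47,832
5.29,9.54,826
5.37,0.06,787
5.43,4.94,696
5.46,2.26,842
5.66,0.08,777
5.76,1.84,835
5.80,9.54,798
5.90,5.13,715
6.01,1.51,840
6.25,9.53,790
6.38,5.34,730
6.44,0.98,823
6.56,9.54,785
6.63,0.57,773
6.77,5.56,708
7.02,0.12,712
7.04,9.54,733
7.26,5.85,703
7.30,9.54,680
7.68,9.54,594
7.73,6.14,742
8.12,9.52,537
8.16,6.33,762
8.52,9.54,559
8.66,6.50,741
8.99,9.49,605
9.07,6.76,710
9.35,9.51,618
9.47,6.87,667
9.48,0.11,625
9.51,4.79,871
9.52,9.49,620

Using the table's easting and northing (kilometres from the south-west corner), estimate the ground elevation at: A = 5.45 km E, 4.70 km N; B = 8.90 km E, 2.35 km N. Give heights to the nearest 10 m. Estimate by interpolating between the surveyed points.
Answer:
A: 680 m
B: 810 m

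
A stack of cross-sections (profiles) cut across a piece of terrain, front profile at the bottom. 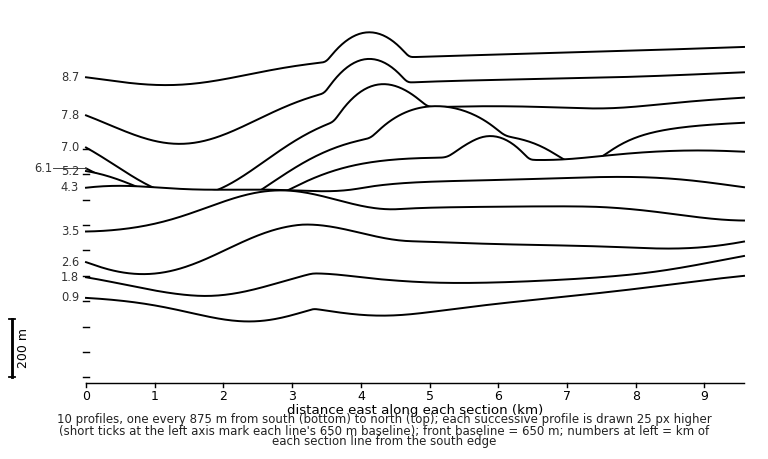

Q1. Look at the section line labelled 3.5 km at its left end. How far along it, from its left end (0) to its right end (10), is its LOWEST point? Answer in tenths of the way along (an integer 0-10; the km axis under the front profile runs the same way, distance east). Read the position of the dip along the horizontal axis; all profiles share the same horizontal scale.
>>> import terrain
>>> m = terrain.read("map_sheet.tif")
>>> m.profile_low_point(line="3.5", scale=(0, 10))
0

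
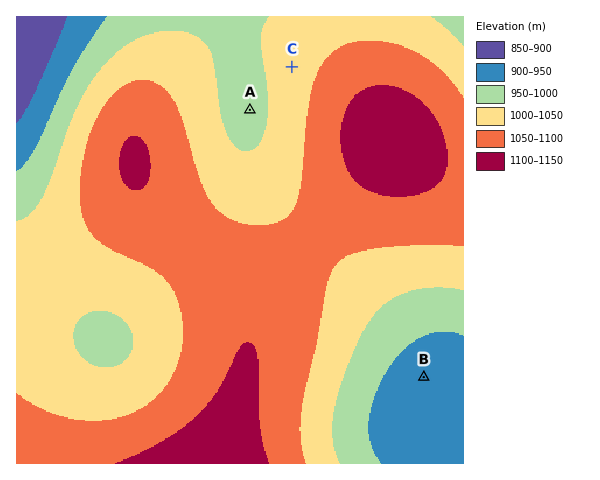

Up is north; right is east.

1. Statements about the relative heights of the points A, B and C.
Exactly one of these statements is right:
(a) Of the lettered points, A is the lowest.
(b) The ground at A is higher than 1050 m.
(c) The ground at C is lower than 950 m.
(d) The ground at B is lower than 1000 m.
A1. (d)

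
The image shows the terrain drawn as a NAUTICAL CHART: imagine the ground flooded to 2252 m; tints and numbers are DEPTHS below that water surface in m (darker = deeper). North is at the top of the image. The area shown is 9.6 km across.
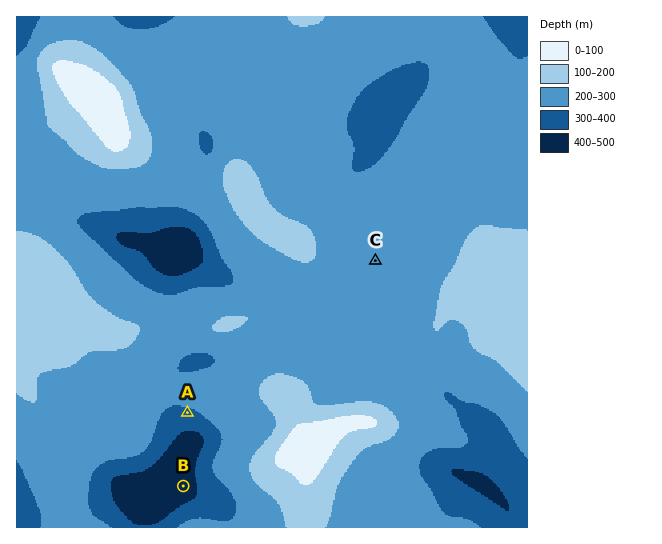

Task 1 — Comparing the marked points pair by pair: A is below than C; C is above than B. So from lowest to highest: B A C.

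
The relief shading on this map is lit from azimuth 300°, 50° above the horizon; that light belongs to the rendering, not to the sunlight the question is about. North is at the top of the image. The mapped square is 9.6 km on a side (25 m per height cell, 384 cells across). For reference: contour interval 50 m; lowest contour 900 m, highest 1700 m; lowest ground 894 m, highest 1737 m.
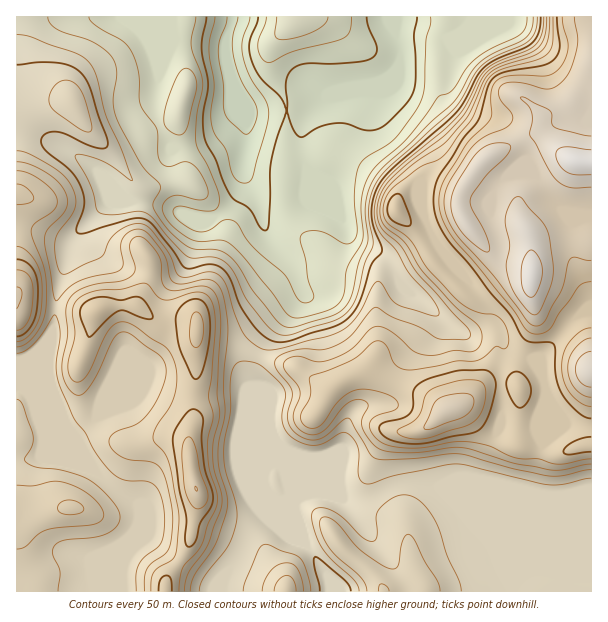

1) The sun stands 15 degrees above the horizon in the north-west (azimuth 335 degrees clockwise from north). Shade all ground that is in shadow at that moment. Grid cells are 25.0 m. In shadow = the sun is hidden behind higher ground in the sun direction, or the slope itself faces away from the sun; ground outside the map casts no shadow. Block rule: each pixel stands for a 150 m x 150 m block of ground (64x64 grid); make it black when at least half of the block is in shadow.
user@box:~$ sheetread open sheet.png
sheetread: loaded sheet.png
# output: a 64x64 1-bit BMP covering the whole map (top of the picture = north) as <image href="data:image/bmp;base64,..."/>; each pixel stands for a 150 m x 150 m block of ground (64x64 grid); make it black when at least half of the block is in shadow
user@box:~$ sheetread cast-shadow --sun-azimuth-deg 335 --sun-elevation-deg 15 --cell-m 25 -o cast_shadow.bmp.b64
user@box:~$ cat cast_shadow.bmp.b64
<image width="64" height="64" href="data:image/bmp;base64,Qk0+AgAAAAAAAD4AAAAoAAAAQAAAAEAAAAABAAEAAAAAAAACAAATCwAAEwsAAAIAAAAAAAAA////AAAAAAAAADwAAAAAAAAAPgAAAAAAAAAeAAAAAAAAAB8AAAAAAAAAHwAAAAAAAAAPAAAAAAAAAAcAAAAAAAAABwAAAAAAAAAPAAAAAAAAAAYAAAAAAAAAAAAAAAADAAAAAAAH4P8AAAAAAB/7/wAAAAAAP///AAABAHB//88AAAMA+H/4AQAAAwH4f/AAAAAHAfgH8AAAAAMAeAH4AAAAAQA4ADgAAAAAABwAAAAAAAAADgAAAACAAAAEAAAAAYAAAAAAAAAggAAAAAAAAHDAAgAAAAAA8EACAAAAAADwcAYAAAAAMPBwBgAAAABw8HAAAAAAADBwMAAAAAAAMDAAAAAAAAAAMAAAAAAAAAAgAAAAAAAAAAAAAAAAAAAAAAAAAAAAAAAAAAAAAAAAAAAAAAAAAAAAAAAAAAAgAAAEAAAAAGAAAA4AAAAAYAAAHgAAAAAAAAAEAAAAAAAAAAAAwAAAAAAAAAAAAAAAAAAAAAAAAAAAAAAAAAAAAAAAAAAAAAAAAAAAAAAAAAAAAAAAAAAAAAAAAAAAAAAAAAAAAAAAAAAAAAAADAAAAAAAAAAMAAAAAAAAAAwAAAAAAAAADAAAAAAAAAAAAAAAAAAAAAAAAAAAAAAAAAAAAAAAAAAAAAAAAAAAAAAAAAAAAAAAAAAAAAAAAAAAAAAAAAAAAAAAAAAAAA=="/>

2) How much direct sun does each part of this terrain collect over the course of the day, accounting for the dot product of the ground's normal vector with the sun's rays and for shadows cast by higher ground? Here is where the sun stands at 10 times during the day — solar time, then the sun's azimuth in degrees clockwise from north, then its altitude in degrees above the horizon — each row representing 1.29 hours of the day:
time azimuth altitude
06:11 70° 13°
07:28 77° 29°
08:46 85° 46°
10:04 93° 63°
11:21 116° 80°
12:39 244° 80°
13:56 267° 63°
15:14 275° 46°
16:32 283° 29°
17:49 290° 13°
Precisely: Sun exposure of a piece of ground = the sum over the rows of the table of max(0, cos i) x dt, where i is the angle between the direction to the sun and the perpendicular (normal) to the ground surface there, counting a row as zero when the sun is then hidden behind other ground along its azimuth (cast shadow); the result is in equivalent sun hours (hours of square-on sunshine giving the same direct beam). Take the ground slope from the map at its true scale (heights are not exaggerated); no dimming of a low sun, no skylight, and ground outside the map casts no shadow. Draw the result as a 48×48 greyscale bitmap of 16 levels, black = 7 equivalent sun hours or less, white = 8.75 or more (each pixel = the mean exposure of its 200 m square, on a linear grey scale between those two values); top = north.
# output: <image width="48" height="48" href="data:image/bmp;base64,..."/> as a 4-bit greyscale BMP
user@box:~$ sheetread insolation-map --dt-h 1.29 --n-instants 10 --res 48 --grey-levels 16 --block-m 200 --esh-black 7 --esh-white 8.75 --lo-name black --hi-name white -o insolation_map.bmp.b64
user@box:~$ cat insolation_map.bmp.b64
<image width="48" height="48" href="data:image/bmp;base64,Qk32BAAAAAAAAHYAAAAoAAAAMAAAADAAAAABAAQAAAAAAIAEAAATCwAAEwsAABAAAAAAAAAAAAAAABEREQAiIiIAMzMzAERERABVVVUAZmZmAHd3dwCIiIgAmZmZAKqqqgC7u7sAzMzMAN3d3QDu7u4A////AN3d3d3bmtiLvN3M2qupit3d3N3d3d3d3d3d3d3cq9p5q93d26mFfN7d3d3d3d3d3c3d3d3dy8xmm73e3JlHze3d3d3d3d3d3czN3N3d27qVirze3Kd8zd3d3d3d3d3d3dy6qqvNy6m4irvd25fLzt3d3d3d3d3d3dy5iJq8u6nJeru73IrL3d3d3d3d3d3d3d3Lu7zLu6ioWLy73b3N3d3t3d3d3d3d3d3d7c3bu5aJV7u73d3d3d7u3d3d3d3d3e7u7d3bqoaqV6u83d3czN3d3d3d3dzM3e7u3d3LmpfIWLu93d3czMzN3d3cuXVEaO7t3du7mZjHabu93d3Mu6mZq7l1MBMxAM3d3bq7upnHabvN3LqrqWIAAjI0VovLhczd3bzd3LvYaLqrkwFGdkEAAAJ7zd3d7t3d3N3u3dzaZqqaYzNFaKzLhTWL3d3d3d3dzN3u3d3shqu6eblorN3Ly5iJvM3dut3dvN3d3N3dqKu6ityHrN27zdypq7zKd93air3d3Mzcqaqair23eavM3e7Ku7m4Zt25iJvd3LvLiKiHWM3cq83t3d3c3cq3et24morN27q7iaiHjO3d7d7u3d3d7tuorc25rJm9yZq6eaq8vd3d3d3u7d3e7t25vgeXnKmqh5q6aru8mt7dzd3e7t3N3KmrvRFme7iHecy7asy7uazMze3u7LurumWM3YNGaqhmnNzLebu73KmJre7uy6eKp1eazsZne9u7ze3cibu83tqXjN3buVaac2mZrcdpe83e3dy7mavN3du6a9y7lGqpRZqZq9hqnLzN7Mubuavd3cu7etqoNbumesuqq9h7vd3c3Kqryqzd3bu7mrqUW7pmu8y7u9qL3u26u4qsy73du7u7mrt1qqZK3N28zNur3u262WmszN3bu7u7qbhIqmKN3N3M3Nyqzu27xmm93t3cu7uphTFKqDbN293N3duYm93Klnrd3t3d27qWcQGZpVzdzN3d3buYirzcuazLzu3d3buWYBq5la3d3e3d3czLqrzd2ph4rO7d3cu4cRy6l83d3d3cvN3cu83czLq8u97c3d27lAncqLzN3t3Kqt3Mu9293e7su93N3d3MuBK9uZ3M3d25mNzMzcq83e7svN3N3dzN3HE624vbvdyqu93d2orM3d3czN3N3d3d3LcTq5nNzMu97u3Ml5u83dzLzN3M3d3uy7uESJm97c3e7ty6msq83cuqvM283e7u27y5ZWi93d3u7tzLvLq83cyYu7y83e7u7czLp0Wc3M3d3d3czKu93cyXq7ur3d3u7t3Ly1Jqqs3t3d3d3KvMzcymm6qb3d3d3d3bu3IXve7t3e7u7LzczdzImpmc3dzN3d3LzKUDrN3t3e7u7d3dzd3YqairvMu7u83KzboQF73cze7u7d3d3d3Zqam7qqu7vM3LzbuBADi7ve7u7u7d3d3Kqaq7mJq8zd3Lzdy6cxSave7u7u7t3d3Jmrq8uqq8zd3L3d3cuGNIvd3d3d3d3d3Kq8qrzMzMzN3czd3d25MozQ=="/>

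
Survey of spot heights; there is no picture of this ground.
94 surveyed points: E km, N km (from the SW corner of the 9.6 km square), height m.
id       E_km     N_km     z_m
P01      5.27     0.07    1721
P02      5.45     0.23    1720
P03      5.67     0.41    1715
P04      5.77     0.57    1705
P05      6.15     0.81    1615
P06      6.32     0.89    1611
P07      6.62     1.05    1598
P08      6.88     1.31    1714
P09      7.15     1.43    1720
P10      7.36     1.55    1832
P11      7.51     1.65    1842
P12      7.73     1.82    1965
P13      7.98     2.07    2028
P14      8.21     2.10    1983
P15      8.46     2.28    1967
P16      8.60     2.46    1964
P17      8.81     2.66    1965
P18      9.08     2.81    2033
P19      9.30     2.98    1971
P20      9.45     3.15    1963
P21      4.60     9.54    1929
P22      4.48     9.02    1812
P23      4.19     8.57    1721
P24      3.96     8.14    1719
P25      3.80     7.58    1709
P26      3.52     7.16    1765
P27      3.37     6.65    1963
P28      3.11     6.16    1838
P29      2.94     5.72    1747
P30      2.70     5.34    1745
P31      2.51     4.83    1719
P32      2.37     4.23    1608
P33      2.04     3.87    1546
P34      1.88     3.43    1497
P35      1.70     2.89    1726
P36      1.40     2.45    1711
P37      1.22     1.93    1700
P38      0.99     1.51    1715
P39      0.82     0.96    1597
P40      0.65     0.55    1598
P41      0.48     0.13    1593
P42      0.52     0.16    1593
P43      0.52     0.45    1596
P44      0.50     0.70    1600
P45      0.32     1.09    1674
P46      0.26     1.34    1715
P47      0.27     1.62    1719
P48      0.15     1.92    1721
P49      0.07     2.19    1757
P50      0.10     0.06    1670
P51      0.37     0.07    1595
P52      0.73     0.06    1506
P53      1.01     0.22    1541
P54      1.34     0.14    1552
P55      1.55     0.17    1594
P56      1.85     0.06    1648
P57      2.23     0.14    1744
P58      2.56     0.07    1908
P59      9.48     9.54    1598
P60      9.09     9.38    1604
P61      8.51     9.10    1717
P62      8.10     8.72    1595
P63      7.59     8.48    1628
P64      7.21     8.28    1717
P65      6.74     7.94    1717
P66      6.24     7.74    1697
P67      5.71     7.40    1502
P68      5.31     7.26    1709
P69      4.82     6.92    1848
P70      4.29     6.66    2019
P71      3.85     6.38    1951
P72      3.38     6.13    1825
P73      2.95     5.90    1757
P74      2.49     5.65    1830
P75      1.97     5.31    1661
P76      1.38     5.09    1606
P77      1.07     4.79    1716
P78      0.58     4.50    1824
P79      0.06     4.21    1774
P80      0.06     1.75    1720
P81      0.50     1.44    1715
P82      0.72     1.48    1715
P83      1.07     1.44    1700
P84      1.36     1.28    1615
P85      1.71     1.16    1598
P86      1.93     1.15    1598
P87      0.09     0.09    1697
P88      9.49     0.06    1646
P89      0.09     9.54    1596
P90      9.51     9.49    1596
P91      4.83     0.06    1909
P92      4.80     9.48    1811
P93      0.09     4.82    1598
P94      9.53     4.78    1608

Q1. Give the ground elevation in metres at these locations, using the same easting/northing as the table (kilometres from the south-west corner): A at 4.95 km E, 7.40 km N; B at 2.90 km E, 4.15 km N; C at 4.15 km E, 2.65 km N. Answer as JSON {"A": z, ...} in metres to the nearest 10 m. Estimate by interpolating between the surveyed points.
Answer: {"A": 1730, "B": 1840, "C": 1740}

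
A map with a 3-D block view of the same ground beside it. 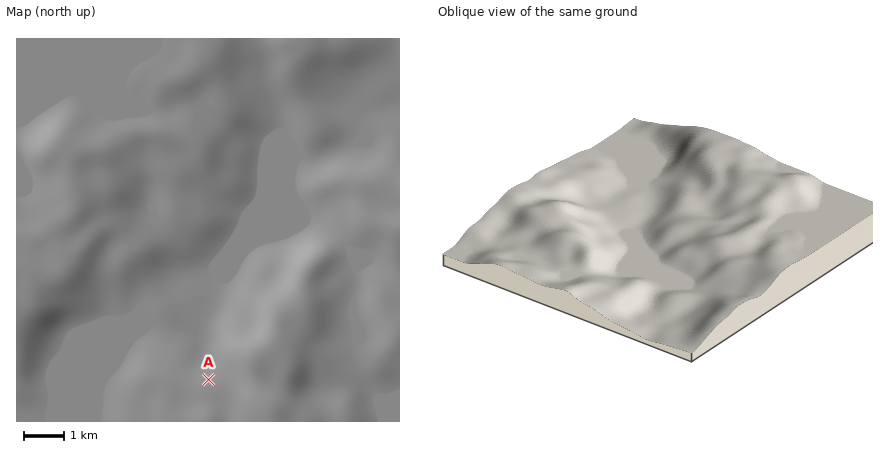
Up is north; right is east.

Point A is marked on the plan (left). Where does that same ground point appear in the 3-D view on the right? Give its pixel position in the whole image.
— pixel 566 188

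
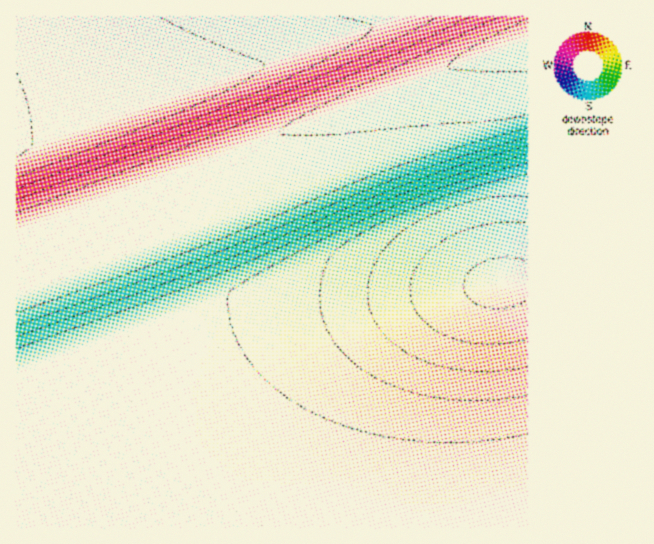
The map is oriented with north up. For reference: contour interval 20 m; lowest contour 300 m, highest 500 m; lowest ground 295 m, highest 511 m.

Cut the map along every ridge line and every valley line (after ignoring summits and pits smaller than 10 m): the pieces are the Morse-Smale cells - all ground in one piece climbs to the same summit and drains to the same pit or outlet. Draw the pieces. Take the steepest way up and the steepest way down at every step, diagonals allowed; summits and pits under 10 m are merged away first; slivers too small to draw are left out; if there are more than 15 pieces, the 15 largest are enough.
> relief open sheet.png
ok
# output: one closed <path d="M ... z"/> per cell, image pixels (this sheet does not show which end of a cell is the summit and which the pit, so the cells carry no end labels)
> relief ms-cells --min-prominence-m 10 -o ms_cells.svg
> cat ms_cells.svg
<path d="M527 281l-17 0-113 15-155 11-44 5-59 17-120 44-3 2 0 152 511 1z"/><path d="M527 37l-149 56-177 71-9 11-25 48-14 16-52 22-85 30 0 83 123-45 59-17 44-5 155-11 113-15 17 0z"/><path d="M527 16l-510 0-1 274 5 1 16-6 64-24 52-22 14-16 25-48 9-11 177-71 148-54 2-2z"/>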